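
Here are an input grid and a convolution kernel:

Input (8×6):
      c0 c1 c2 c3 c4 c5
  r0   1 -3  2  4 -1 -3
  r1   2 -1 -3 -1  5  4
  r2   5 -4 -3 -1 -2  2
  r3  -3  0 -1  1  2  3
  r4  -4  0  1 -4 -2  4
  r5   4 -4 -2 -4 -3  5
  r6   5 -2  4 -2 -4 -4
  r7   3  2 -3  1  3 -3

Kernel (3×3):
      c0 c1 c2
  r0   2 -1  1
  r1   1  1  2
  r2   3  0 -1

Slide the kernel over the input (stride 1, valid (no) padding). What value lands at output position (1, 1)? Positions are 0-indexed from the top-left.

The receptive field on the input at this output position is [-1 -3 -1 / -4 -3 -1 / 0 -1 1]. Elementwise product with the kernel and sum: -1·2 + -3·-1 + -1·1 + -4·1 + -3·1 + -1·2 + 0·3 + 1·-1.

-10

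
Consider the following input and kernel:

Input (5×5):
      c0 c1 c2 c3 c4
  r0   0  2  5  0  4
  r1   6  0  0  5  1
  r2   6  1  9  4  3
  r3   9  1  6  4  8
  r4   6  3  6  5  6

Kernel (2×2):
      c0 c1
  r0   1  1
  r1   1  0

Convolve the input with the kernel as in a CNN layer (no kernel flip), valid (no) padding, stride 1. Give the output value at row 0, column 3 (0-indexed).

9

The receptive field on the input at this output position is [0 4 / 5 1]. Elementwise product with the kernel and sum: 0·1 + 4·1 + 5·1.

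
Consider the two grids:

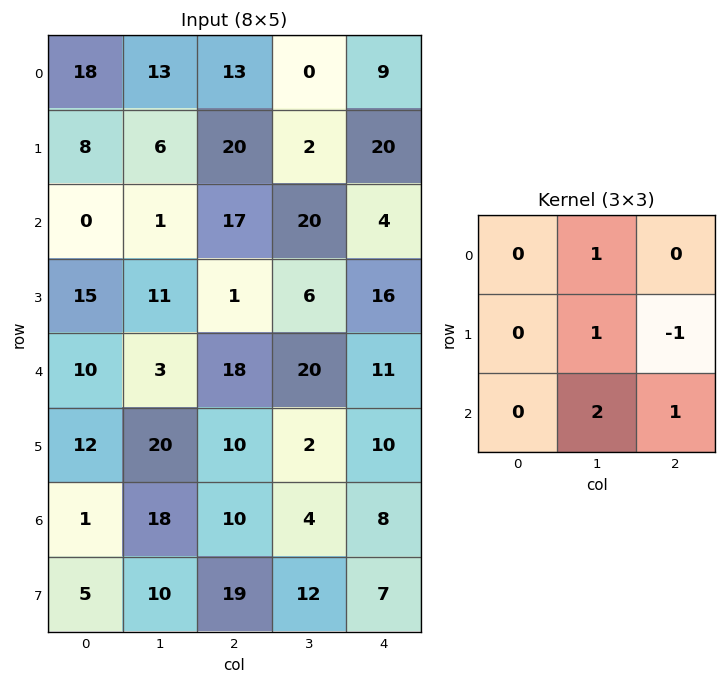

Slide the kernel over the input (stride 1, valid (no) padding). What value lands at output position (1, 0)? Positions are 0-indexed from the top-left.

The receptive field on the input at this output position is [8 6 20 / 0 1 17 / 15 11 1]. Elementwise product with the kernel and sum: 6·1 + 1·1 + 17·-1 + 11·2 + 1·1.

13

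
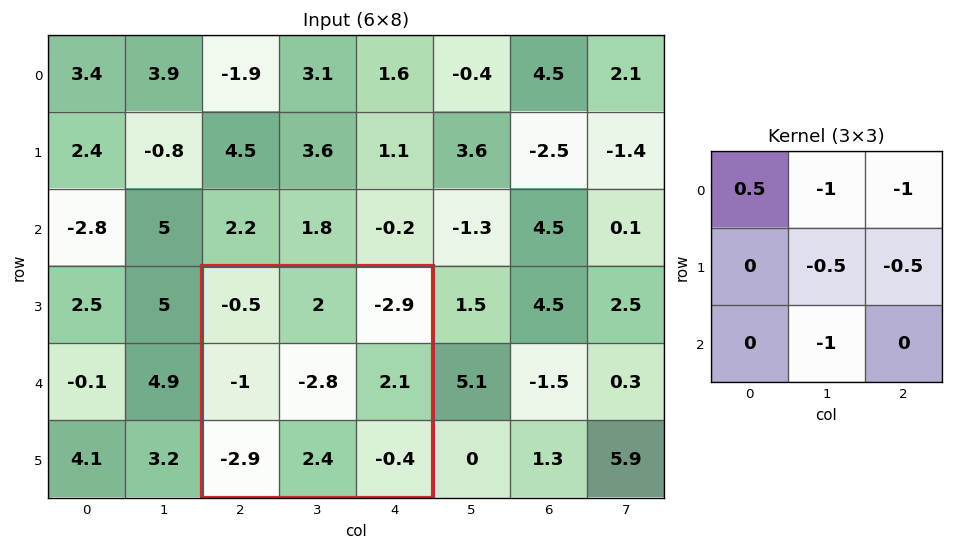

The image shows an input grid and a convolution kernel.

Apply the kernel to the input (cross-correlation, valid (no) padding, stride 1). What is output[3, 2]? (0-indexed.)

-1.4

The receptive field on the input at this output position is [-0.5 2 -2.9 / -1 -2.8 2.1 / -2.9 2.4 -0.4]. Elementwise product with the kernel and sum: -0.5·0.5 + 2·-1 + -2.9·-1 + -2.8·-0.5 + 2.1·-0.5 + 2.4·-1.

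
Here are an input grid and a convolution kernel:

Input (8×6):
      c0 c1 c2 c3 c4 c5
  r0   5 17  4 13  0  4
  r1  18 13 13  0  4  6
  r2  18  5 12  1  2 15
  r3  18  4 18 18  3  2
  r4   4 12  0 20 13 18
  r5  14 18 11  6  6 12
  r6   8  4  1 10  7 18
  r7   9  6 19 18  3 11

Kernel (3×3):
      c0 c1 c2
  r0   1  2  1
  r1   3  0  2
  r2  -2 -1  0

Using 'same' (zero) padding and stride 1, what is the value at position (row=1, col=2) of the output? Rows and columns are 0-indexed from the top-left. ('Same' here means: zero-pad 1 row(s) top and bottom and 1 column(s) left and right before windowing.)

55

The receptive field on the zero-padded input at this output position is [17 4 13 / 13 13 0 / 5 12 1]. Elementwise product with the kernel and sum: 17·1 + 4·2 + 13·1 + 13·3 + 0·2 + 5·-2 + 12·-1.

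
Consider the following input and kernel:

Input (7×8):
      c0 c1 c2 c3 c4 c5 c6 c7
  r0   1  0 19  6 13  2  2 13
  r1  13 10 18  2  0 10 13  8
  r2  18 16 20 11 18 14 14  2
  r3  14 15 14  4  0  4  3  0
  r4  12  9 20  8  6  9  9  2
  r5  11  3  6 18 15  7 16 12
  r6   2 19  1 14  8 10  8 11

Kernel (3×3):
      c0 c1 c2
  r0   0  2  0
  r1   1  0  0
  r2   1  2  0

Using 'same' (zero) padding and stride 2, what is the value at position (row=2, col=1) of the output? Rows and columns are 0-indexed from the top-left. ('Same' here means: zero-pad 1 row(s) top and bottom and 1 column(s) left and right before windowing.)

The receptive field on the zero-padded input at this output position is [15 14 4 / 9 20 8 / 3 6 18]. Elementwise product with the kernel and sum: 14·2 + 9·1 + 3·1 + 6·2.

52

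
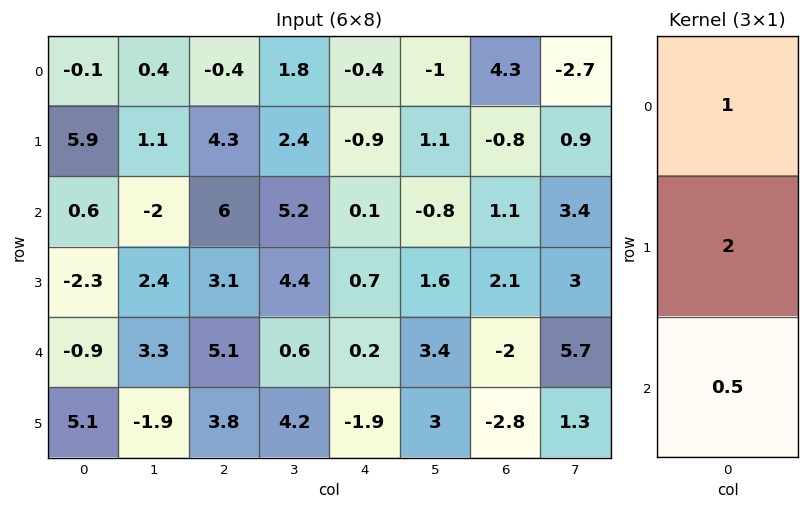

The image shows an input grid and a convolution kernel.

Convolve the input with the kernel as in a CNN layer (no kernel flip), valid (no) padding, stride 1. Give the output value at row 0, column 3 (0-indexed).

The receptive field on the input at this output position is [1.8 / 2.4 / 5.2]. Elementwise product with the kernel and sum: 1.8·1 + 2.4·2 + 5.2·0.5.

9.2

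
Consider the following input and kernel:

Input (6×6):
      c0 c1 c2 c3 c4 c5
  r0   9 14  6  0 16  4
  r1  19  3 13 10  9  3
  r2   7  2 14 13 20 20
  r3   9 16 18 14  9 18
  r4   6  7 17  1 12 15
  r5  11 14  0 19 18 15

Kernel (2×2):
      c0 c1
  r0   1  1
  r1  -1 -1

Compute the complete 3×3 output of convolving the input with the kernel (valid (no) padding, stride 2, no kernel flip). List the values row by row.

1 -17 8
-16 -5 13
-12 -1 -6

Output[0,0]: The receptive field on the input at this output position is [9 14 / 19 3]. Elementwise product with the kernel and sum: 9·1 + 14·1 + 19·-1 + 3·-1.
Output[0,1]: The receptive field on the input at this output position is [6 0 / 13 10]. Elementwise product with the kernel and sum: 6·1 + 0·1 + 13·-1 + 10·-1.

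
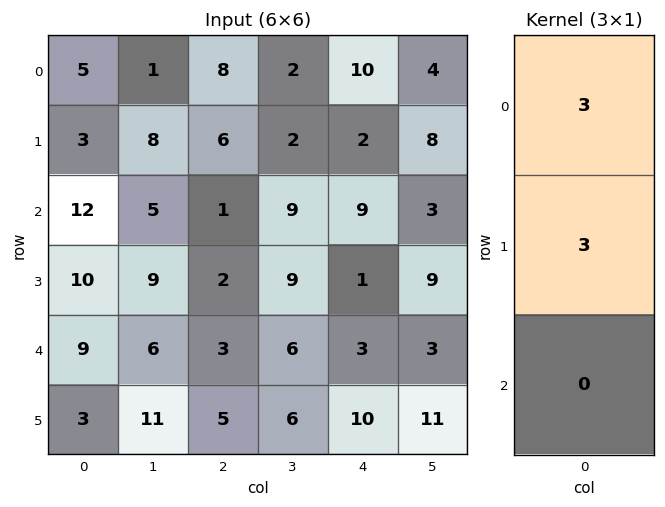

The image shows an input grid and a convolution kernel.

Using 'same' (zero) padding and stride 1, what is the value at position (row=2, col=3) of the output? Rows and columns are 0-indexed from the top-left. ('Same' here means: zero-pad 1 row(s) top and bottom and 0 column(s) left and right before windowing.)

The receptive field on the zero-padded input at this output position is [2 / 9 / 9]. Elementwise product with the kernel and sum: 2·3 + 9·3.

33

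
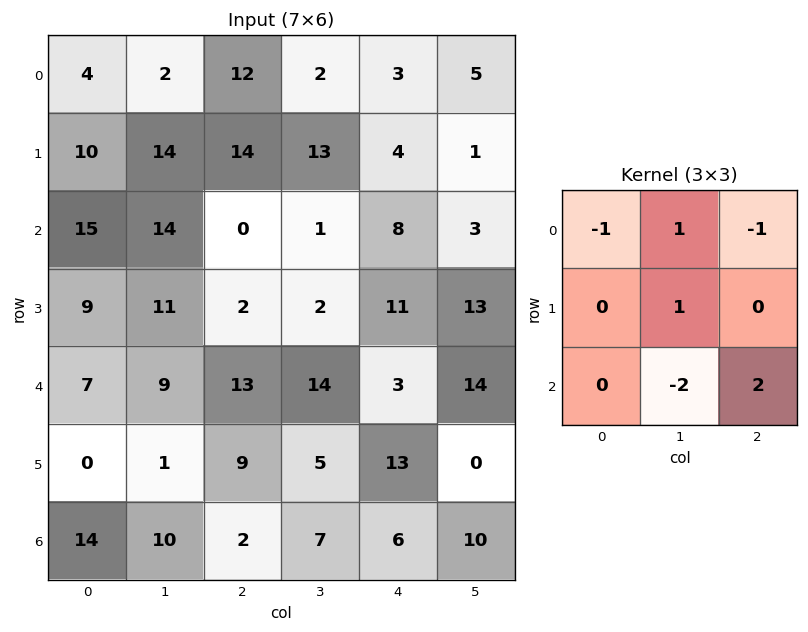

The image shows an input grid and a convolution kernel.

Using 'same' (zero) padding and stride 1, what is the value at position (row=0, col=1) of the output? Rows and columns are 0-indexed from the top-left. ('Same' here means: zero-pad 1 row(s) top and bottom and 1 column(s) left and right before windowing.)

2

The receptive field on the zero-padded input at this output position is [0 0 0 / 4 2 12 / 10 14 14]. Elementwise product with the kernel and sum: 0·-1 + 0·1 + 0·-1 + 2·1 + 14·-2 + 14·2.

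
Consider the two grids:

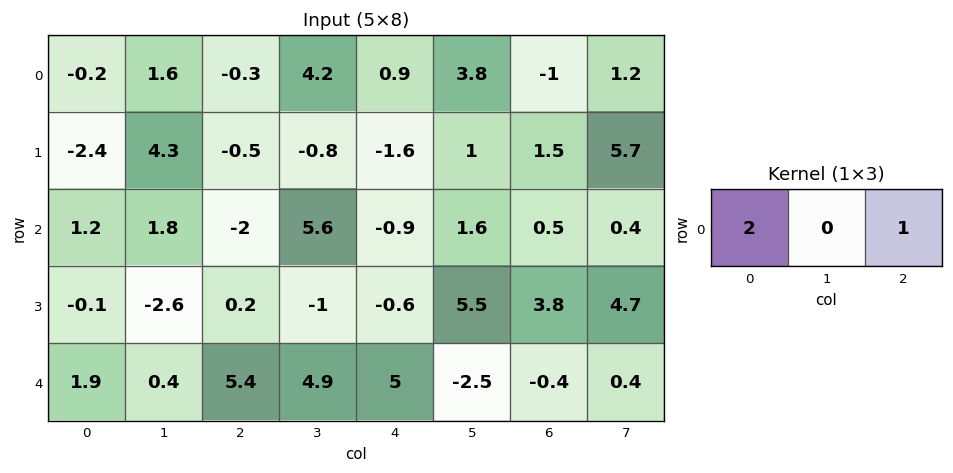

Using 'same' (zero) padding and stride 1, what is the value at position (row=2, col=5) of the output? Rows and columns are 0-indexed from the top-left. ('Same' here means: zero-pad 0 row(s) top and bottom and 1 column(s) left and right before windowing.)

The receptive field on the zero-padded input at this output position is [-0.9 1.6 0.5]. Elementwise product with the kernel and sum: -0.9·2 + 0.5·1.

-1.3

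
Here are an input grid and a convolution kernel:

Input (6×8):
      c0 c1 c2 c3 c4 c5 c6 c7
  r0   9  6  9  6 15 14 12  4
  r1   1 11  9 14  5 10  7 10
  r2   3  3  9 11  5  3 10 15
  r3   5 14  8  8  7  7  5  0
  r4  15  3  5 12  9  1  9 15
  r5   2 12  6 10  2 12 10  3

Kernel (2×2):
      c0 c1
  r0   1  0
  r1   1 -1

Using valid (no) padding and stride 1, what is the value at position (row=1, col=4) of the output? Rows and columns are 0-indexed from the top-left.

The receptive field on the input at this output position is [5 10 / 5 3]. Elementwise product with the kernel and sum: 5·1 + 5·1 + 3·-1.

7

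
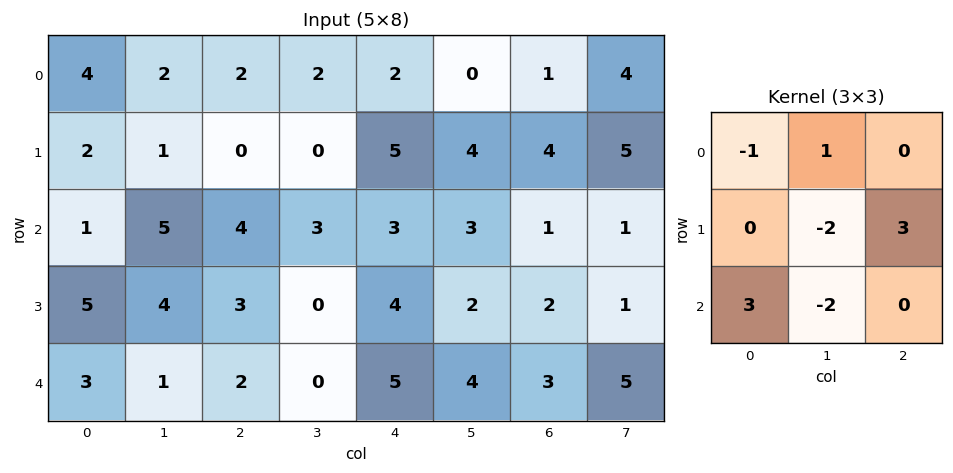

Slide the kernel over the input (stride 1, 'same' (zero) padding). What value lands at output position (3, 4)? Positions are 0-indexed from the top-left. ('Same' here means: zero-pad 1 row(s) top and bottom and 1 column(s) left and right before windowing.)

The receptive field on the zero-padded input at this output position is [3 3 3 / 0 4 2 / 0 5 4]. Elementwise product with the kernel and sum: 3·-1 + 3·1 + 4·-2 + 2·3 + 0·3 + 5·-2.

-12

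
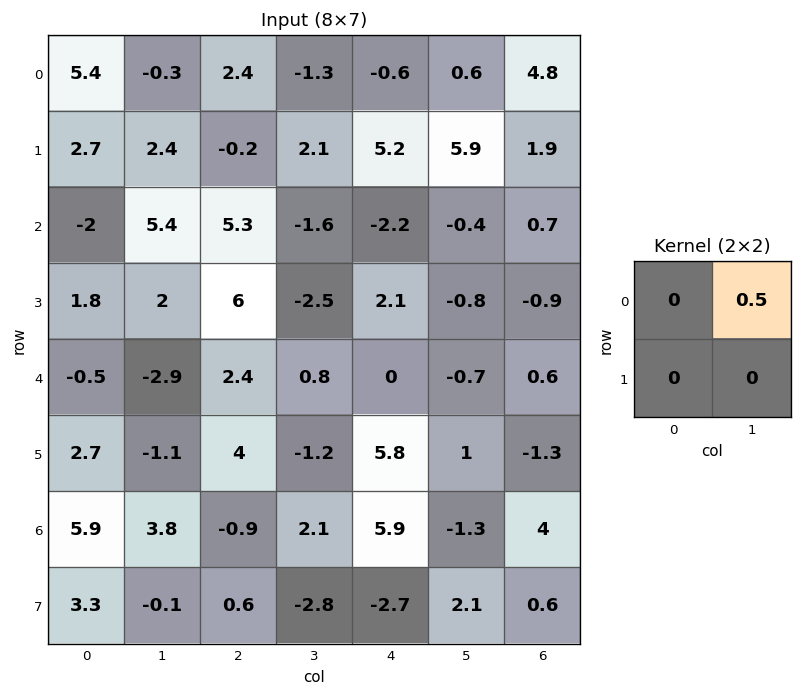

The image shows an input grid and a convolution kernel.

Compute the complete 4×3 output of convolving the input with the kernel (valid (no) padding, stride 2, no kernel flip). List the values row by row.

-0.15 -0.65 0.3
2.7 -0.8 -0.2
-1.45 0.4 -0.35
1.9 1.05 -0.65

Output[0,0]: The receptive field on the input at this output position is [5.4 -0.3 / 2.7 2.4]. Elementwise product with the kernel and sum: -0.3·0.5.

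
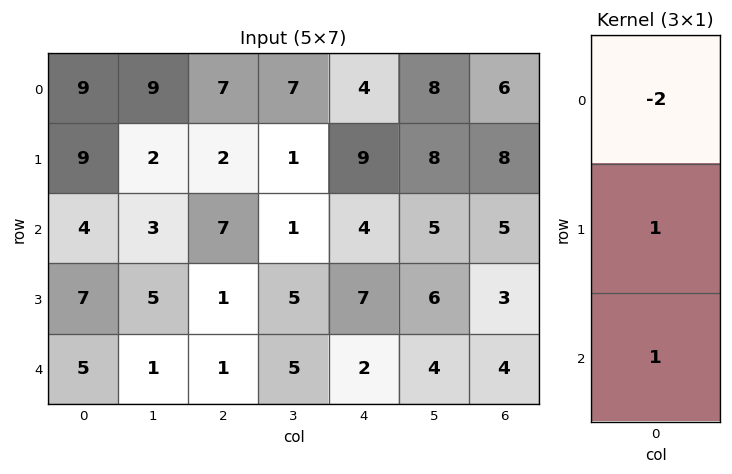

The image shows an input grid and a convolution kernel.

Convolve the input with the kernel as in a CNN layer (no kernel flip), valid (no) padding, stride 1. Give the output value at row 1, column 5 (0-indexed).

The receptive field on the input at this output position is [8 / 5 / 6]. Elementwise product with the kernel and sum: 8·-2 + 5·1 + 6·1.

-5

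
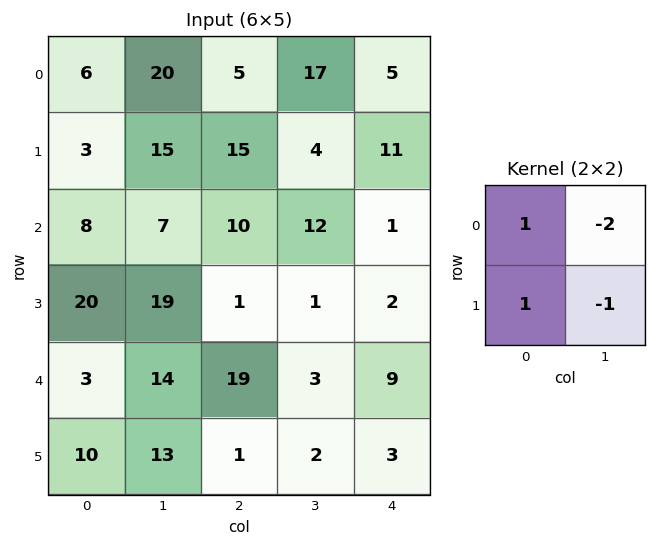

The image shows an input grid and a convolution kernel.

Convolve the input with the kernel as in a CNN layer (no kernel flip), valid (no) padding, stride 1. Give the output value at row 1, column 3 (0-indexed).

The receptive field on the input at this output position is [4 11 / 12 1]. Elementwise product with the kernel and sum: 4·1 + 11·-2 + 12·1 + 1·-1.

-7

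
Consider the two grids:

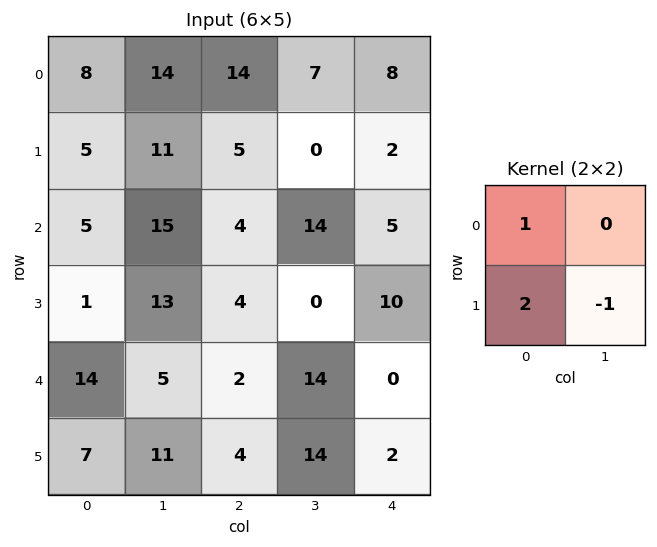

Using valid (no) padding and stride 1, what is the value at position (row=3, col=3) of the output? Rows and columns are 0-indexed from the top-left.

The receptive field on the input at this output position is [0 10 / 14 0]. Elementwise product with the kernel and sum: 0·1 + 14·2 + 0·-1.

28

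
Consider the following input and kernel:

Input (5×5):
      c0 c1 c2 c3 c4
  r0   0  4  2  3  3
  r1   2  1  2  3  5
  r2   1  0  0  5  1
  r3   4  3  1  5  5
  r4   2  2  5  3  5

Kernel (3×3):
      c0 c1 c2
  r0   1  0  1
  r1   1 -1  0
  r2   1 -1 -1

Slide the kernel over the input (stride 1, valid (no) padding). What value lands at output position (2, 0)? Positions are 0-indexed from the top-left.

The receptive field on the input at this output position is [1 0 0 / 4 3 1 / 2 2 5]. Elementwise product with the kernel and sum: 1·1 + 0·1 + 4·1 + 3·-1 + 2·1 + 2·-1 + 5·-1.

-3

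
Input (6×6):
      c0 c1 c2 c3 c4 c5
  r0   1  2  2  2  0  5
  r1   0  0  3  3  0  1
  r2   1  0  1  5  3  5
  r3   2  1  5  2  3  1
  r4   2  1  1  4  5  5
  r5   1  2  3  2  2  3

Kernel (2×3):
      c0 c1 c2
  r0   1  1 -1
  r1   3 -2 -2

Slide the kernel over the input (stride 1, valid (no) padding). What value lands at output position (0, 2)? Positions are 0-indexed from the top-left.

The receptive field on the input at this output position is [2 2 0 / 3 3 0]. Elementwise product with the kernel and sum: 2·1 + 2·1 + 0·-1 + 3·3 + 3·-2 + 0·-2.

7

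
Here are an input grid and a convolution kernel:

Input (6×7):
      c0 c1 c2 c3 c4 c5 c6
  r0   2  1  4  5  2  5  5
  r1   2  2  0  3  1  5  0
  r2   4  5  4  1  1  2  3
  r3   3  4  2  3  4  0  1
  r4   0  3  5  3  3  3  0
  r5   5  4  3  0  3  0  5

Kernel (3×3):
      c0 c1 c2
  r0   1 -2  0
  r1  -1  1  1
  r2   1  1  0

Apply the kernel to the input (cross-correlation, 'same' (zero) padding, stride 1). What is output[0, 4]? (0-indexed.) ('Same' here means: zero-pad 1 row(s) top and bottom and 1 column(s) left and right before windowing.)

6

The receptive field on the zero-padded input at this output position is [0 0 0 / 5 2 5 / 3 1 5]. Elementwise product with the kernel and sum: 0·1 + 0·-2 + 5·-1 + 2·1 + 5·1 + 3·1 + 1·1.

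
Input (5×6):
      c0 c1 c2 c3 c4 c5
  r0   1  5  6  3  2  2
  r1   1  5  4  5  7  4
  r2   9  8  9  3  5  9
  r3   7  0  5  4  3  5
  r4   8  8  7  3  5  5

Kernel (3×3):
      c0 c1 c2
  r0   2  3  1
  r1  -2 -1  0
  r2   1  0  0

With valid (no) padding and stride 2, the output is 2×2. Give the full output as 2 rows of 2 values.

25 19
45 25

Output[0,0]: The receptive field on the input at this output position is [1 5 6 / 1 5 4 / 9 8 9]. Elementwise product with the kernel and sum: 1·2 + 5·3 + 6·1 + 1·-2 + 5·-1 + 9·1.
Output[0,1]: The receptive field on the input at this output position is [6 3 2 / 4 5 7 / 9 3 5]. Elementwise product with the kernel and sum: 6·2 + 3·3 + 2·1 + 4·-2 + 5·-1 + 9·1.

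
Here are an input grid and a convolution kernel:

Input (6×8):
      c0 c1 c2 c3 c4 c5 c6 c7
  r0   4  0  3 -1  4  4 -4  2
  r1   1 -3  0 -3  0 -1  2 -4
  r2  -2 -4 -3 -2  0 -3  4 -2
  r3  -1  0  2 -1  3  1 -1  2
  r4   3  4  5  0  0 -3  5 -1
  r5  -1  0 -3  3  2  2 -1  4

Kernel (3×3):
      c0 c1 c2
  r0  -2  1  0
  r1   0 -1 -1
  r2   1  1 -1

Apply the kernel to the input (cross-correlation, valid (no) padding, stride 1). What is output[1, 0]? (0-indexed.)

-1

The receptive field on the input at this output position is [1 -3 0 / -2 -4 -3 / -1 0 2]. Elementwise product with the kernel and sum: 1·-2 + -3·1 + -4·-1 + -3·-1 + -1·1 + 0·1 + 2·-1.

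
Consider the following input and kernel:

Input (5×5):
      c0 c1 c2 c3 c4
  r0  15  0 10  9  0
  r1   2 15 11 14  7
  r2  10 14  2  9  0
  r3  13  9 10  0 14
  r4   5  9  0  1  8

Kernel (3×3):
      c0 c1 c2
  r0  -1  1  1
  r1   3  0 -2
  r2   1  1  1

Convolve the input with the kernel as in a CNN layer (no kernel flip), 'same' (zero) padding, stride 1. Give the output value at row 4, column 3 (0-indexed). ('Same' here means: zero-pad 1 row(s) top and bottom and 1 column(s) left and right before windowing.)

The receptive field on the zero-padded input at this output position is [10 0 14 / 0 1 8 / 0 0 0]. Elementwise product with the kernel and sum: 10·-1 + 0·1 + 14·1 + 0·3 + 8·-2 + 0·1 + 0·1 + 0·1.

-12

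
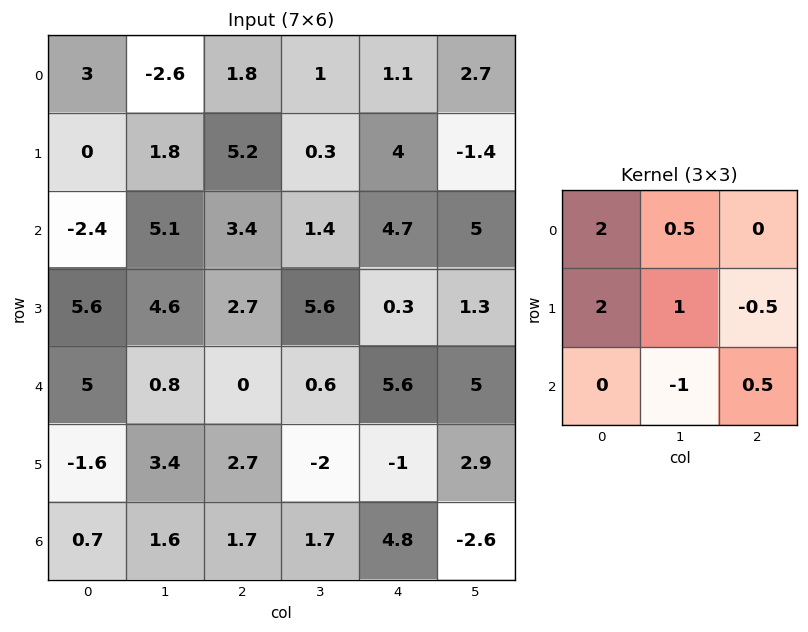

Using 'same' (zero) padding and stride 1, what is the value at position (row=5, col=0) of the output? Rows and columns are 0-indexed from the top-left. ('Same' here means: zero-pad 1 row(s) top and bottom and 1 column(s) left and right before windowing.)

The receptive field on the zero-padded input at this output position is [0 5 0.8 / 0 -1.6 3.4 / 0 0.7 1.6]. Elementwise product with the kernel and sum: 0·2 + 5·0.5 + 0·2 + -1.6·1 + 3.4·-0.5 + 0.7·-1 + 1.6·0.5.

-0.7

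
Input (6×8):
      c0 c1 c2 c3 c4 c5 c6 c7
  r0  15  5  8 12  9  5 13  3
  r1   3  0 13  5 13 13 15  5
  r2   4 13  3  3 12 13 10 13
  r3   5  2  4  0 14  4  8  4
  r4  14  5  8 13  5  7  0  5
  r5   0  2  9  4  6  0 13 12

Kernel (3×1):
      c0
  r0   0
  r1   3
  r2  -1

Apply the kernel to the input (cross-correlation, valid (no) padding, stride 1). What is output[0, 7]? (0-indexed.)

2

The receptive field on the input at this output position is [3 / 5 / 13]. Elementwise product with the kernel and sum: 5·3 + 13·-1.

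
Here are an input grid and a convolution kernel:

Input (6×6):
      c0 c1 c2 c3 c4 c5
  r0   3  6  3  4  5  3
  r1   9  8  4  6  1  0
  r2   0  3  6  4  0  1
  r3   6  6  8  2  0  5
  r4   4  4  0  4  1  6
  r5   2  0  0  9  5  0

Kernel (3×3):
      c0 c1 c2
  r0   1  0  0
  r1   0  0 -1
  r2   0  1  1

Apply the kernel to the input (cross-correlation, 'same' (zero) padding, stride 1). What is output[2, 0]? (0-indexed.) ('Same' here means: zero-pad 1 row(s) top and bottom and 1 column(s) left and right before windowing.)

The receptive field on the zero-padded input at this output position is [0 9 8 / 0 0 3 / 0 6 6]. Elementwise product with the kernel and sum: 0·1 + 3·-1 + 6·1 + 6·1.

9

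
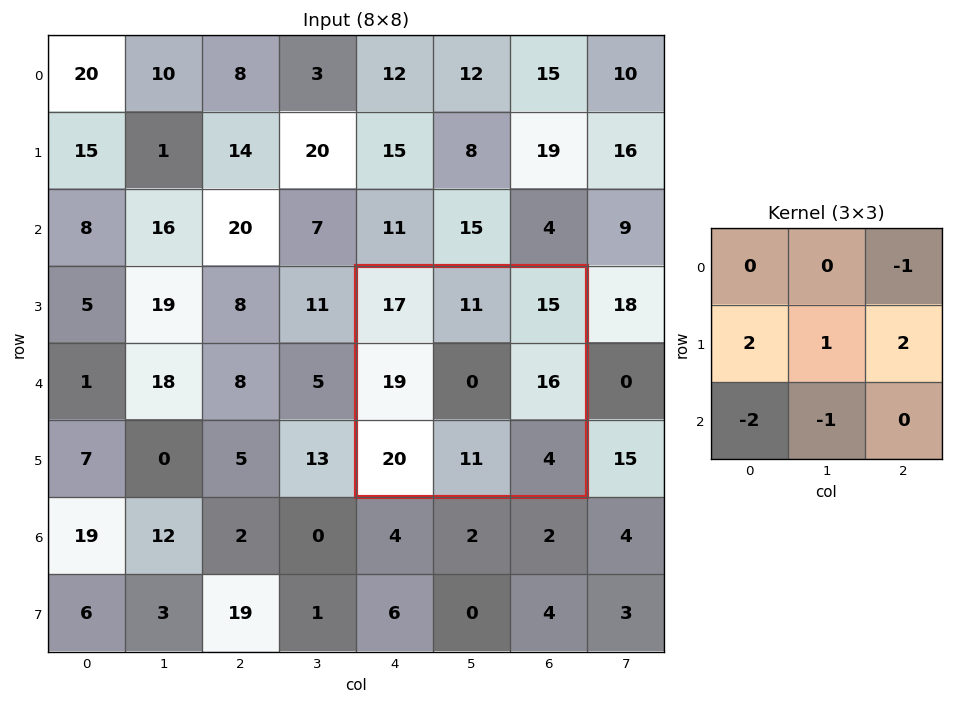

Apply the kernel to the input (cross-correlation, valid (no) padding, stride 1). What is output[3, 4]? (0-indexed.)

4

The receptive field on the input at this output position is [17 11 15 / 19 0 16 / 20 11 4]. Elementwise product with the kernel and sum: 15·-1 + 19·2 + 0·1 + 16·2 + 20·-2 + 11·-1.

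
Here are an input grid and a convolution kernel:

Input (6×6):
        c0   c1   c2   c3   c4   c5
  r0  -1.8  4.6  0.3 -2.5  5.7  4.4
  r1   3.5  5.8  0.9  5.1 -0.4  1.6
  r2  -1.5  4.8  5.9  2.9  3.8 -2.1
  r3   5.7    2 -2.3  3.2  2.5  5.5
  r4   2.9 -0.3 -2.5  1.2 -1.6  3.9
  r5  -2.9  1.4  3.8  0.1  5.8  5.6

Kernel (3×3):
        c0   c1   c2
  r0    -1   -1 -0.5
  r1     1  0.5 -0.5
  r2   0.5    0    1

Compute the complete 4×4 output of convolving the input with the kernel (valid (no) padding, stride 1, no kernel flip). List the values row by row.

8.15 5.35 9.75 -1.95
-11.25 1.25 1 7.45
0.55 -11.85 -15.5 0.55
-0.2 -2.65 4.45 -4.35

Output[0,0]: The receptive field on the input at this output position is [-1.8 4.6 0.3 / 3.5 5.8 0.9 / -1.5 4.8 5.9]. Elementwise product with the kernel and sum: -1.8·-1 + 4.6·-1 + 0.3·-0.5 + 3.5·1 + 5.8·0.5 + 0.9·-0.5 + -1.5·0.5 + 5.9·1.
Output[0,1]: The receptive field on the input at this output position is [4.6 0.3 -2.5 / 5.8 0.9 5.1 / 4.8 5.9 2.9]. Elementwise product with the kernel and sum: 4.6·-1 + 0.3·-1 + -2.5·-0.5 + 5.8·1 + 0.9·0.5 + 5.1·-0.5 + 4.8·0.5 + 2.9·1.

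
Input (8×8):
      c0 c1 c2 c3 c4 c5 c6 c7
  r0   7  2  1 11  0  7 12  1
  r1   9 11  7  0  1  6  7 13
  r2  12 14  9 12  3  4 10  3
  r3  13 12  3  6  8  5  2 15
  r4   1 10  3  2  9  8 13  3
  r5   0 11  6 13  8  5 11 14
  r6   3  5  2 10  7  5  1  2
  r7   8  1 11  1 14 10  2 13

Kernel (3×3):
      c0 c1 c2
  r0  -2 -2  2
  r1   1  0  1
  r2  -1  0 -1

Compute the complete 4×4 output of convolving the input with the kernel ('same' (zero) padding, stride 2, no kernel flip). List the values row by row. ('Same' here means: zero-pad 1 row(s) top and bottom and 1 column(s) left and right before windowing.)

-9 2 12 -11
6 -28 15 -13
-3 -30 -26 8
26 5 -28 -20

Output[0,0]: The receptive field on the zero-padded input at this output position is [0 0 0 / 0 7 2 / 0 9 11]. Elementwise product with the kernel and sum: 0·-2 + 0·-2 + 0·2 + 0·1 + 2·1 + 0·-1 + 11·-1.
Output[0,1]: The receptive field on the zero-padded input at this output position is [0 0 0 / 2 1 11 / 11 7 0]. Elementwise product with the kernel and sum: 0·-2 + 0·-2 + 0·2 + 2·1 + 11·1 + 11·-1 + 0·-1.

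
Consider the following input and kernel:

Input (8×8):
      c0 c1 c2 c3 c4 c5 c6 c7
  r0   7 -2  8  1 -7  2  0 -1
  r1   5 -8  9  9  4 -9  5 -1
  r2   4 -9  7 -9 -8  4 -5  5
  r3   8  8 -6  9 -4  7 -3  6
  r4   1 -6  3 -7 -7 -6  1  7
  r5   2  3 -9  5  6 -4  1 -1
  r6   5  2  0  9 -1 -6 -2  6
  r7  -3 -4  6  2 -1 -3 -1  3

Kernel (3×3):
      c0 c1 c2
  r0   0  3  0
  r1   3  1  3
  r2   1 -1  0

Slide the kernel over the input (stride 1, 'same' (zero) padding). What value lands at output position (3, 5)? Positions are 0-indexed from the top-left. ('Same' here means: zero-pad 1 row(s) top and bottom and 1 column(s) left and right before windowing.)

The receptive field on the zero-padded input at this output position is [-8 4 -5 / -4 7 -3 / -7 -6 1]. Elementwise product with the kernel and sum: 4·3 + -4·3 + 7·1 + -3·3 + -7·1 + -6·-1.

-3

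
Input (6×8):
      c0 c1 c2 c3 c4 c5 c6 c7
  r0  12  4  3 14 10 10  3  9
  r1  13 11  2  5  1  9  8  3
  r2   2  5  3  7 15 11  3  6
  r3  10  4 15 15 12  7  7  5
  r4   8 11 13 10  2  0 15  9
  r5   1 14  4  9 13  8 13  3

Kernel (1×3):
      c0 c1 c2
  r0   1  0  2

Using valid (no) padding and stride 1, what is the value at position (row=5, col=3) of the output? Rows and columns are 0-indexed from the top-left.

The receptive field on the input at this output position is [9 13 8]. Elementwise product with the kernel and sum: 9·1 + 8·2.

25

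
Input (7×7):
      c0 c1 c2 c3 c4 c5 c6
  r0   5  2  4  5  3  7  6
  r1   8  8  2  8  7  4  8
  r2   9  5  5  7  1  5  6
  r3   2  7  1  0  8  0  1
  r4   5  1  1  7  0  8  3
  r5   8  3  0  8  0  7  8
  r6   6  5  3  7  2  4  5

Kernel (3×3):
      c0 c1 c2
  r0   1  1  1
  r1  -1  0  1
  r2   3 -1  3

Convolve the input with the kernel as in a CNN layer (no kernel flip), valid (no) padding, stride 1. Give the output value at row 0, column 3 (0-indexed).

46

The receptive field on the input at this output position is [5 3 7 / 8 7 4 / 7 1 5]. Elementwise product with the kernel and sum: 5·1 + 3·1 + 7·1 + 8·-1 + 4·1 + 7·3 + 1·-1 + 5·3.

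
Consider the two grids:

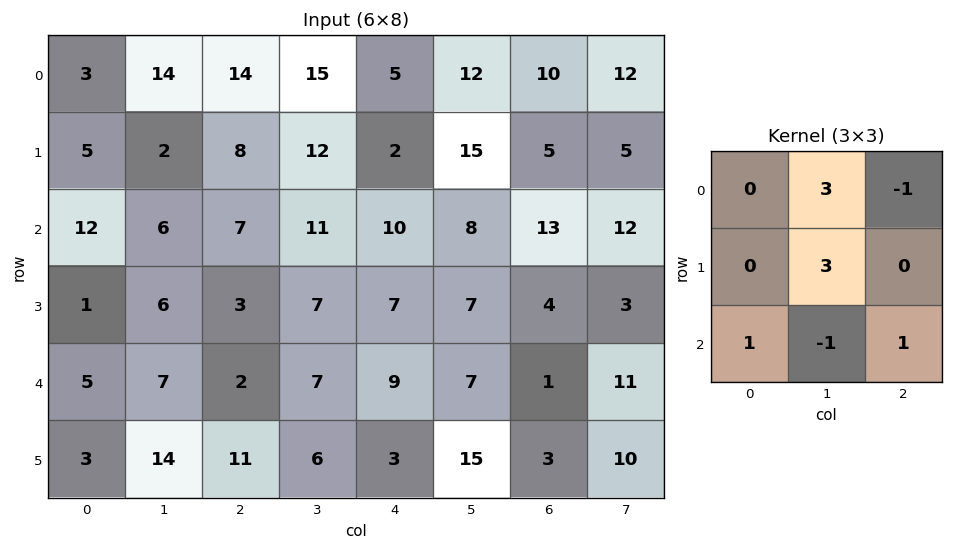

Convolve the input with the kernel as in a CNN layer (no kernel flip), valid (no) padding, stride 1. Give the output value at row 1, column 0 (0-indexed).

The receptive field on the input at this output position is [5 2 8 / 12 6 7 / 1 6 3]. Elementwise product with the kernel and sum: 2·3 + 8·-1 + 6·3 + 1·1 + 6·-1 + 3·1.

14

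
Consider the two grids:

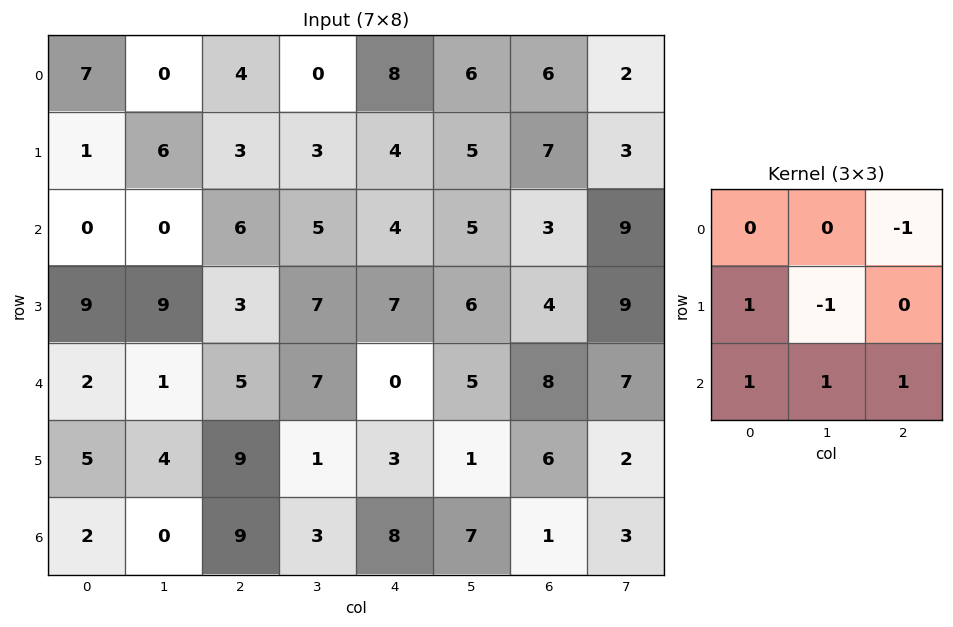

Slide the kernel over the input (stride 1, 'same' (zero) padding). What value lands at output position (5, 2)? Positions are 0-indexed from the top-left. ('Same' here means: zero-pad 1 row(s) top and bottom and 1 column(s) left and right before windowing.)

0

The receptive field on the zero-padded input at this output position is [1 5 7 / 4 9 1 / 0 9 3]. Elementwise product with the kernel and sum: 7·-1 + 4·1 + 9·-1 + 0·1 + 9·1 + 3·1.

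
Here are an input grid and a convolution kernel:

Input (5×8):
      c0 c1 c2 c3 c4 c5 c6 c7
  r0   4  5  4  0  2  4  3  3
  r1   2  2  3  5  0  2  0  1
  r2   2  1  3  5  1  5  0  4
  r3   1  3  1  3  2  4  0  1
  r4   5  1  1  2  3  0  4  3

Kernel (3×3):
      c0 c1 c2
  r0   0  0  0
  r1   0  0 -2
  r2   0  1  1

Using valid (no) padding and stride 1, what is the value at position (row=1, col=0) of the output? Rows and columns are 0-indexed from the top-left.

-2

The receptive field on the input at this output position is [2 2 3 / 2 1 3 / 1 3 1]. Elementwise product with the kernel and sum: 3·-2 + 3·1 + 1·1.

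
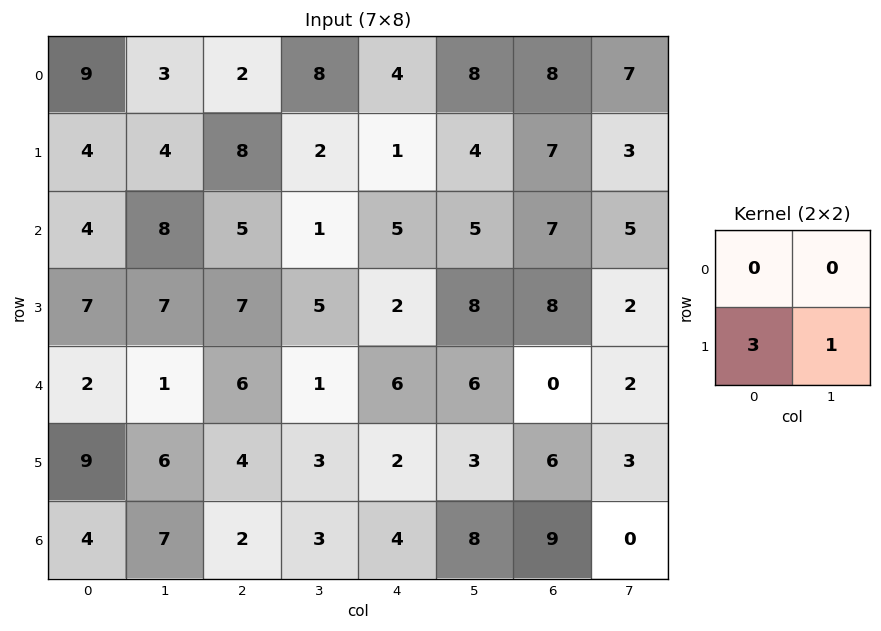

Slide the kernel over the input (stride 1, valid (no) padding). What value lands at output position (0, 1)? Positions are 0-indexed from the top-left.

20

The receptive field on the input at this output position is [3 2 / 4 8]. Elementwise product with the kernel and sum: 4·3 + 8·1.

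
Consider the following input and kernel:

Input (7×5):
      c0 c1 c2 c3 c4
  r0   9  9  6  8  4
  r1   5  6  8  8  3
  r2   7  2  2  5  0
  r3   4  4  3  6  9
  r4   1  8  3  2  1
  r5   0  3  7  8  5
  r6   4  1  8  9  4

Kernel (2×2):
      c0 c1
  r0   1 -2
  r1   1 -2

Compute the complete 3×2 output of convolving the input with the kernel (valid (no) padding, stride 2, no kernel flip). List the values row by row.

Output[0,0]: The receptive field on the input at this output position is [9 9 / 5 6]. Elementwise product with the kernel and sum: 9·1 + 9·-2 + 5·1 + 6·-2.
Output[0,1]: The receptive field on the input at this output position is [6 8 / 8 8]. Elementwise product with the kernel and sum: 6·1 + 8·-2 + 8·1 + 8·-2.

-16 -18
-1 -17
-21 -10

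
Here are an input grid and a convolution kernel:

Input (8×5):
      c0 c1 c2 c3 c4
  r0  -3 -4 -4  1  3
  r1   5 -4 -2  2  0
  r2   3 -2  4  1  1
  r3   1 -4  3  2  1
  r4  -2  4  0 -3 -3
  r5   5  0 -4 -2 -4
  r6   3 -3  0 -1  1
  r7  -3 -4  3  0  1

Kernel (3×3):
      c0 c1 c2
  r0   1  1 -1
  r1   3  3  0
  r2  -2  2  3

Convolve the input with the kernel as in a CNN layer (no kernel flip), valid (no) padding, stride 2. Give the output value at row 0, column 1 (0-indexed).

-9

The receptive field on the input at this output position is [-4 1 3 / -2 2 0 / 4 1 1]. Elementwise product with the kernel and sum: -4·1 + 1·1 + 3·-1 + -2·3 + 2·3 + 4·-2 + 1·2 + 1·3.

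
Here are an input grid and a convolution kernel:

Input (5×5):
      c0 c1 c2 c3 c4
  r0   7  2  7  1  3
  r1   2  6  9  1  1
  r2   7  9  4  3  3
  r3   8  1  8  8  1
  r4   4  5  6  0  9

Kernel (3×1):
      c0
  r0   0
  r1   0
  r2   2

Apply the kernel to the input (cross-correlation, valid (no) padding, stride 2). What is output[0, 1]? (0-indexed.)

The receptive field on the input at this output position is [7 / 9 / 4]. Elementwise product with the kernel and sum: 4·2.

8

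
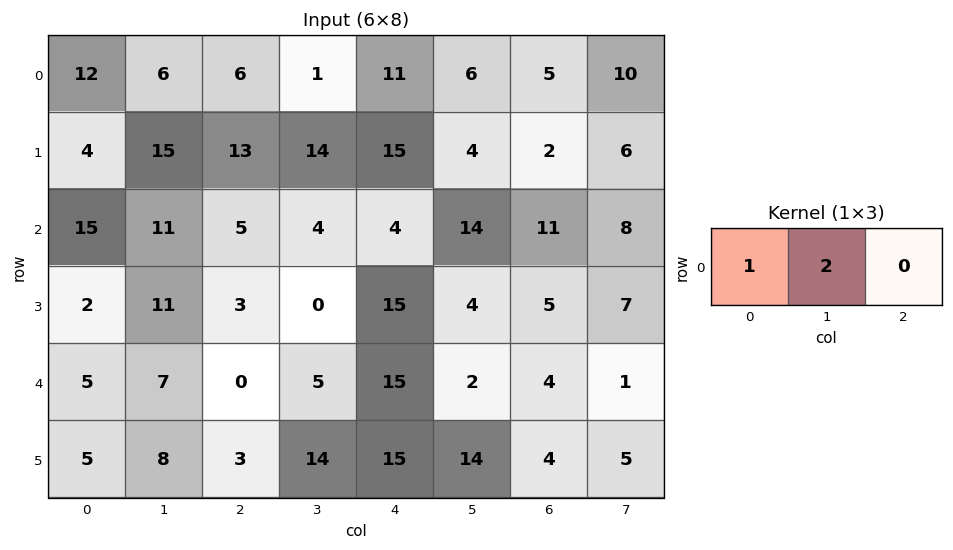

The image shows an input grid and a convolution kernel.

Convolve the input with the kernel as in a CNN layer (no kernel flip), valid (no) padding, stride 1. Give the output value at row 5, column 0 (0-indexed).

The receptive field on the input at this output position is [5 8 3]. Elementwise product with the kernel and sum: 5·1 + 8·2.

21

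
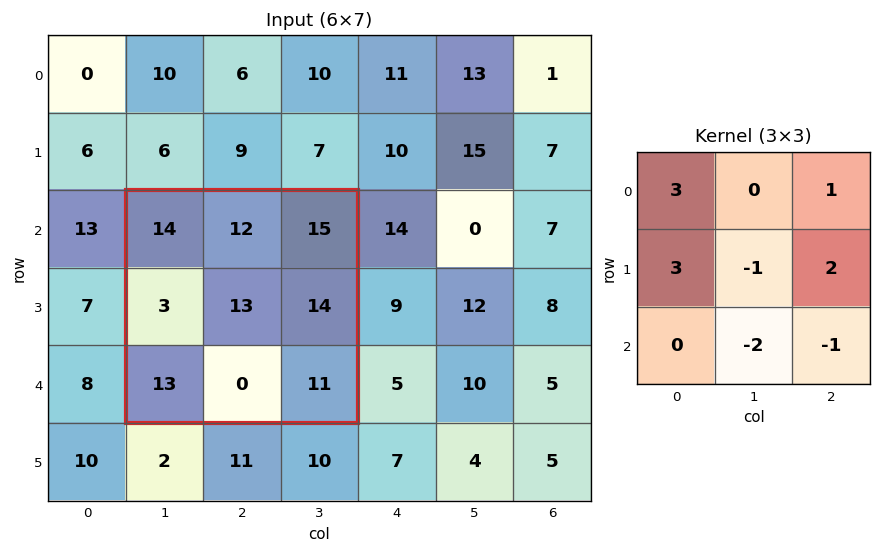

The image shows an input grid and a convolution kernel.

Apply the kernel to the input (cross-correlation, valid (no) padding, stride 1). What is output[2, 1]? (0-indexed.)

70

The receptive field on the input at this output position is [14 12 15 / 3 13 14 / 13 0 11]. Elementwise product with the kernel and sum: 14·3 + 15·1 + 3·3 + 13·-1 + 14·2 + 0·-2 + 11·-1.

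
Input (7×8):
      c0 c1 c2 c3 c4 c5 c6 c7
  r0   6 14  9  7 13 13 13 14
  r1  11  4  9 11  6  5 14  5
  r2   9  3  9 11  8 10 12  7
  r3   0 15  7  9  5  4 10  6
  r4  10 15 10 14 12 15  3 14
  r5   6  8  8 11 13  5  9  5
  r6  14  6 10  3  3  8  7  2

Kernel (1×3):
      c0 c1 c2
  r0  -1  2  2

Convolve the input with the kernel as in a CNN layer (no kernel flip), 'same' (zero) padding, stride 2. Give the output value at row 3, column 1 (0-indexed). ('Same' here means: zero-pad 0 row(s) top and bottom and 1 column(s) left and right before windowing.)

20

The receptive field on the zero-padded input at this output position is [6 10 3]. Elementwise product with the kernel and sum: 6·-1 + 10·2 + 3·2.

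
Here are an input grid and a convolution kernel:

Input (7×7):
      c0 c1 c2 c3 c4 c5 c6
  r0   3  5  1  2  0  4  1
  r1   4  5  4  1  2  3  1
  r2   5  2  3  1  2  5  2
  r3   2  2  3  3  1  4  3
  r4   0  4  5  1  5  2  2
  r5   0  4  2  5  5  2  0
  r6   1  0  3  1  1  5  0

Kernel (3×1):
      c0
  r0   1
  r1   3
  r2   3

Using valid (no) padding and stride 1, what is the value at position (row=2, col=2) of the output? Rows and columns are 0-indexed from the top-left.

The receptive field on the input at this output position is [3 / 3 / 5]. Elementwise product with the kernel and sum: 3·1 + 3·3 + 5·3.

27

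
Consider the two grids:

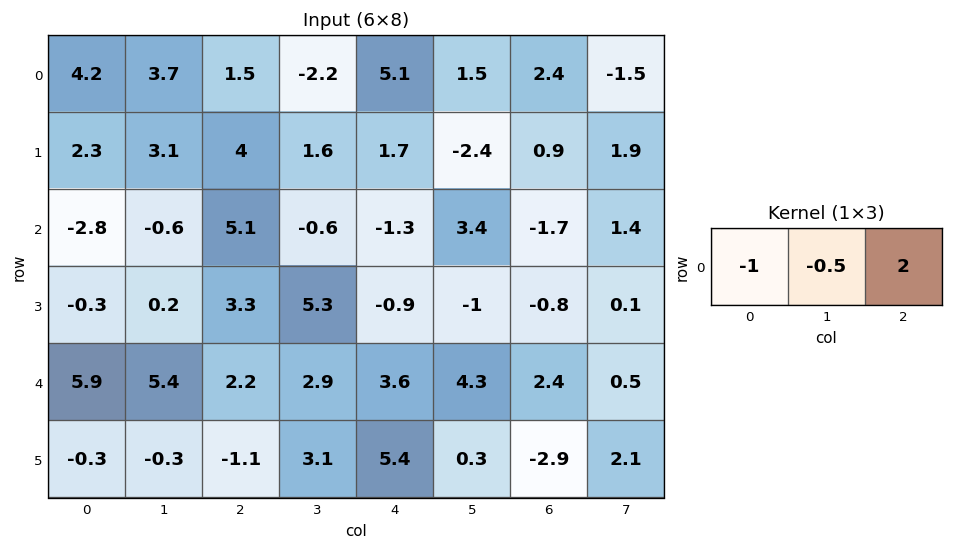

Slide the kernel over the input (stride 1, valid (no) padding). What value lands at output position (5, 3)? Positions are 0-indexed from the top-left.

The receptive field on the input at this output position is [3.1 5.4 0.3]. Elementwise product with the kernel and sum: 3.1·-1 + 5.4·-0.5 + 0.3·2.

-5.2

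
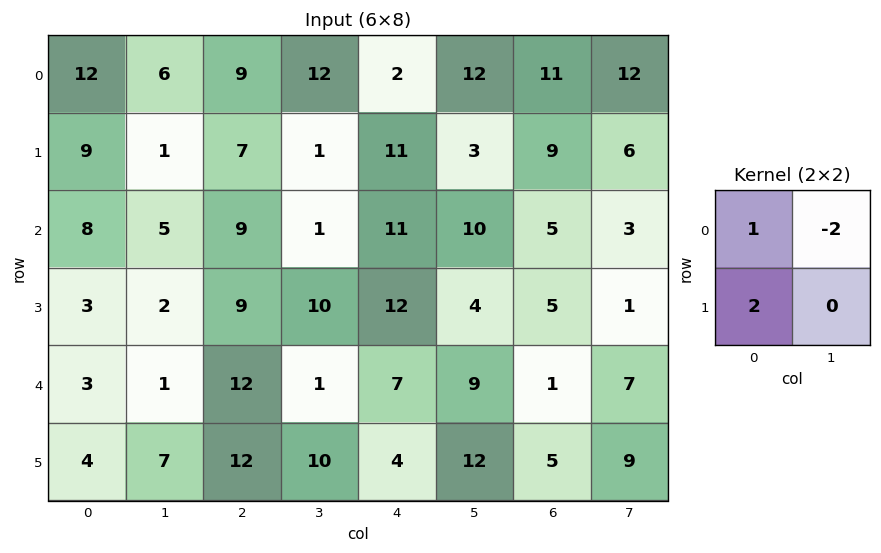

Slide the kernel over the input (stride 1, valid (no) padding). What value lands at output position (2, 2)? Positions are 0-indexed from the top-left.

25

The receptive field on the input at this output position is [9 1 / 9 10]. Elementwise product with the kernel and sum: 9·1 + 1·-2 + 9·2.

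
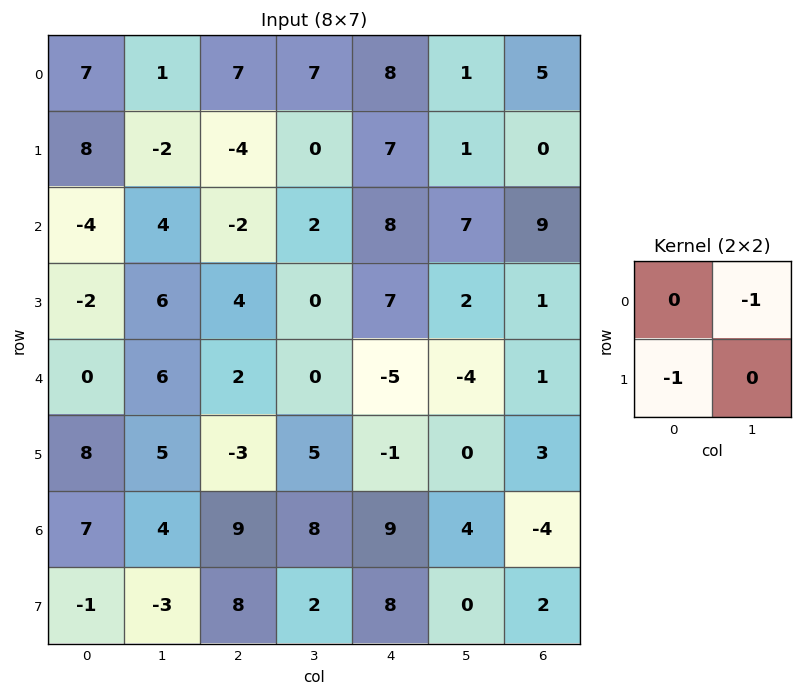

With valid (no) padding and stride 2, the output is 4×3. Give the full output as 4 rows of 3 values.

-9 -3 -8
-2 -6 -14
-14 3 5
-3 -16 -12

Output[0,0]: The receptive field on the input at this output position is [7 1 / 8 -2]. Elementwise product with the kernel and sum: 1·-1 + 8·-1.
Output[0,1]: The receptive field on the input at this output position is [7 7 / -4 0]. Elementwise product with the kernel and sum: 7·-1 + -4·-1.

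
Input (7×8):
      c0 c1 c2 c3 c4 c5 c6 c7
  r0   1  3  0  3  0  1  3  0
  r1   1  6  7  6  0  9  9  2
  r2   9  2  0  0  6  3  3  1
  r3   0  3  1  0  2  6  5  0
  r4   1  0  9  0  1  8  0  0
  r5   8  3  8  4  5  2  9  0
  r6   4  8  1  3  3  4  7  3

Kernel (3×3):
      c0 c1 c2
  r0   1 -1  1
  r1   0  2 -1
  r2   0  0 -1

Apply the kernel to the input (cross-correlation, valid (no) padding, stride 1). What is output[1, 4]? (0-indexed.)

The receptive field on the input at this output position is [0 9 9 / 6 3 3 / 2 6 5]. Elementwise product with the kernel and sum: 0·1 + 9·-1 + 9·1 + 3·2 + 3·-1 + 5·-1.

-2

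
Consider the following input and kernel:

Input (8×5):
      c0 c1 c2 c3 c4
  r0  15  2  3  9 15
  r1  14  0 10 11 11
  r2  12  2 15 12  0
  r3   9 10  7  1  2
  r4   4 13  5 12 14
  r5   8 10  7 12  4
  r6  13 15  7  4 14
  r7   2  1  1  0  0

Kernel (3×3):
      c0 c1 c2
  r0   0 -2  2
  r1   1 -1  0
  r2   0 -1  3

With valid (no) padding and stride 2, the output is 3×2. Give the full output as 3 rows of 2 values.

59 -1
27 12
-12 37

Output[0,0]: The receptive field on the input at this output position is [15 2 3 / 14 0 10 / 12 2 15]. Elementwise product with the kernel and sum: 2·-2 + 3·2 + 14·1 + 0·-1 + 2·-1 + 15·3.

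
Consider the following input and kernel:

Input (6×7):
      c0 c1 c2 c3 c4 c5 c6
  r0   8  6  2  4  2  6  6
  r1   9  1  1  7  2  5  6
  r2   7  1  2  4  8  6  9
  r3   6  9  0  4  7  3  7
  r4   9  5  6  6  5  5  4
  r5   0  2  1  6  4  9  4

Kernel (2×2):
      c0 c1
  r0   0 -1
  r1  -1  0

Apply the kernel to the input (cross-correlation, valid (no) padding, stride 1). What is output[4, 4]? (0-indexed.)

-9

The receptive field on the input at this output position is [5 5 / 4 9]. Elementwise product with the kernel and sum: 5·-1 + 4·-1.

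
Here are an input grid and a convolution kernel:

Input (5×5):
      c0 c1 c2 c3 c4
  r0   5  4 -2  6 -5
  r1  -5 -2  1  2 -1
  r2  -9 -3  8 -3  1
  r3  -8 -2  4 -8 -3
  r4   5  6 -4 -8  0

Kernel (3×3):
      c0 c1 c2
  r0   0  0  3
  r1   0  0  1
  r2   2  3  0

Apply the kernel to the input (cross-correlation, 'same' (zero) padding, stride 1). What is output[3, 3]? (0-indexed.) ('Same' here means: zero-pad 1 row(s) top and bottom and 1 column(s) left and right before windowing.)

-32

The receptive field on the zero-padded input at this output position is [8 -3 1 / 4 -8 -3 / -4 -8 0]. Elementwise product with the kernel and sum: 1·3 + -3·1 + -4·2 + -8·3.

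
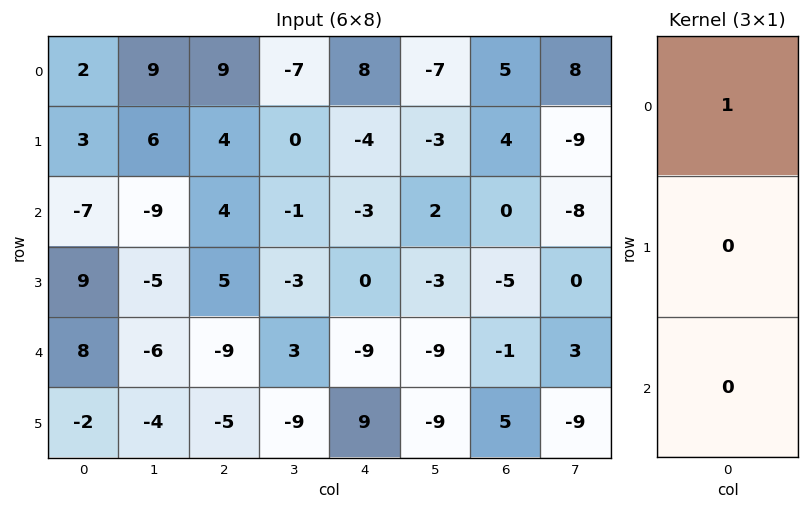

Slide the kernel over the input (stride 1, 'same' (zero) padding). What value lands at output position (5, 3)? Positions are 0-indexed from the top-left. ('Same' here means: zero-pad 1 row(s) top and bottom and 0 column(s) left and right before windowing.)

3

The receptive field on the zero-padded input at this output position is [3 / -9 / 0]. Elementwise product with the kernel and sum: 3·1.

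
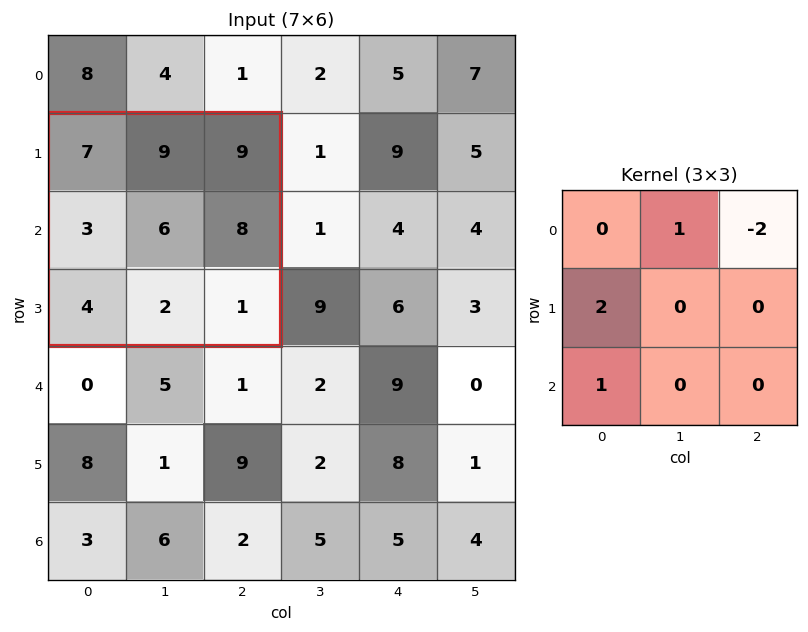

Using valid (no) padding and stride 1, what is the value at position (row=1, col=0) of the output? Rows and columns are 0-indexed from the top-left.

1

The receptive field on the input at this output position is [7 9 9 / 3 6 8 / 4 2 1]. Elementwise product with the kernel and sum: 9·1 + 9·-2 + 3·2 + 4·1.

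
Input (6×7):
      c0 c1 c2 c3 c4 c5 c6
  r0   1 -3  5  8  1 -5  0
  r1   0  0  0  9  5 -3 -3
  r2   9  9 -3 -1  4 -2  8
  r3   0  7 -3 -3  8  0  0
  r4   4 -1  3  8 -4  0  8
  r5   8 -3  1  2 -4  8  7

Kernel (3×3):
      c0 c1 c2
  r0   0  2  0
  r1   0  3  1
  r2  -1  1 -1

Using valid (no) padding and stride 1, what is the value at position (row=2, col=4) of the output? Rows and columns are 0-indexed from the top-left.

The receptive field on the input at this output position is [4 -2 8 / 8 0 0 / -4 0 8]. Elementwise product with the kernel and sum: -2·2 + 0·3 + 0·1 + -4·-1 + 0·1 + 8·-1.

-8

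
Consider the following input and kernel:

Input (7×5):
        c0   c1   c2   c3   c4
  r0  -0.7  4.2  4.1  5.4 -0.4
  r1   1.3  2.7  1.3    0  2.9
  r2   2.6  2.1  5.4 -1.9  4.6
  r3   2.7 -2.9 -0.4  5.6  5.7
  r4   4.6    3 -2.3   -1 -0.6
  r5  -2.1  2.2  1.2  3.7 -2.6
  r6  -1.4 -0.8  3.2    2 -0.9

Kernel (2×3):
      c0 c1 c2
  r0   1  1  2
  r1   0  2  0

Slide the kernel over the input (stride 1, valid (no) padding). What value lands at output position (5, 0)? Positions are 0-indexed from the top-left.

The receptive field on the input at this output position is [-2.1 2.2 1.2 / -1.4 -0.8 3.2]. Elementwise product with the kernel and sum: -2.1·1 + 2.2·1 + 1.2·2 + -0.8·2.

0.9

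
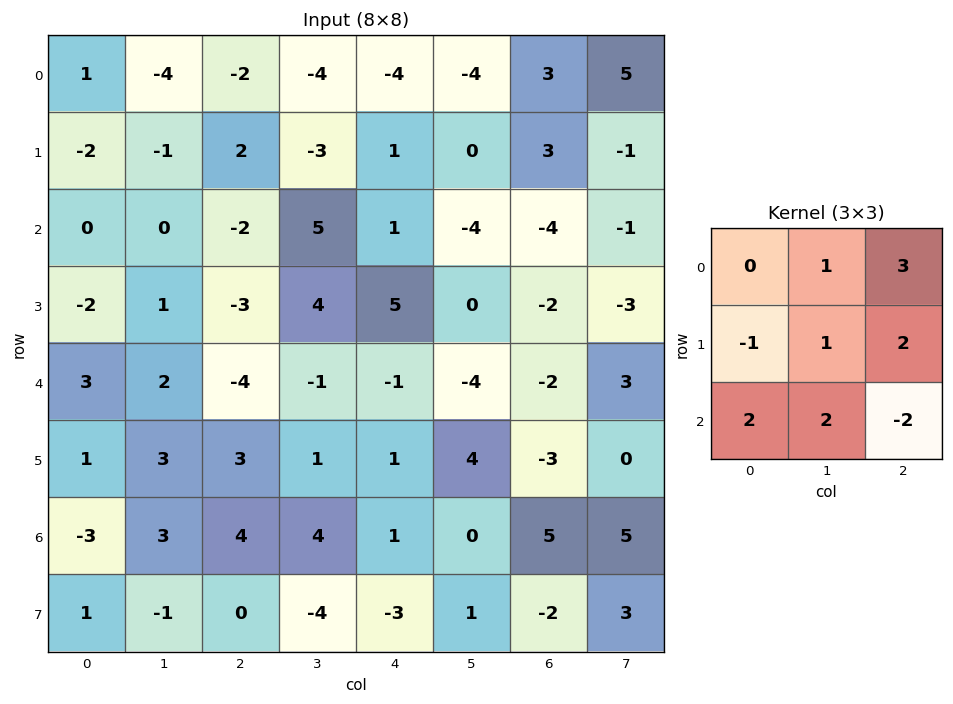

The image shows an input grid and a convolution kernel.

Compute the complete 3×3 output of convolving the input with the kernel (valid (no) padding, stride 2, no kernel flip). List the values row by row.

Output[0,0]: The receptive field on the input at this output position is [1 -4 -2 / -2 -1 2 / 0 0 -2]. Elementwise product with the kernel and sum: -4·1 + -2·3 + -2·-1 + -1·1 + 2·2 + 0·2 + 0·2 + -2·-2.

-1 -15 12
9 17 -31
-10 10 -21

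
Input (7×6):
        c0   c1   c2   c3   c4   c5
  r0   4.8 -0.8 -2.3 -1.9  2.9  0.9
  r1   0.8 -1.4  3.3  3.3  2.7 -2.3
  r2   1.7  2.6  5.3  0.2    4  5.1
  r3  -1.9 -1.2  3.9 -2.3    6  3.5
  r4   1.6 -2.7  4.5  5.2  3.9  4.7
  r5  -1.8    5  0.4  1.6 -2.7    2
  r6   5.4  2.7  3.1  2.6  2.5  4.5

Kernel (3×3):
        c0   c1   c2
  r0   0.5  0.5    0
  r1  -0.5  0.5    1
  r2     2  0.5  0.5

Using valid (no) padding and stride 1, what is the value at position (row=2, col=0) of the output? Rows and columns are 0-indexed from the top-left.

The receptive field on the input at this output position is [1.7 2.6 5.3 / -1.9 -1.2 3.9 / 1.6 -2.7 4.5]. Elementwise product with the kernel and sum: 1.7·0.5 + 2.6·0.5 + -1.9·-0.5 + -1.2·0.5 + 3.9·1 + 1.6·2 + -2.7·0.5 + 4.5·0.5.

10.5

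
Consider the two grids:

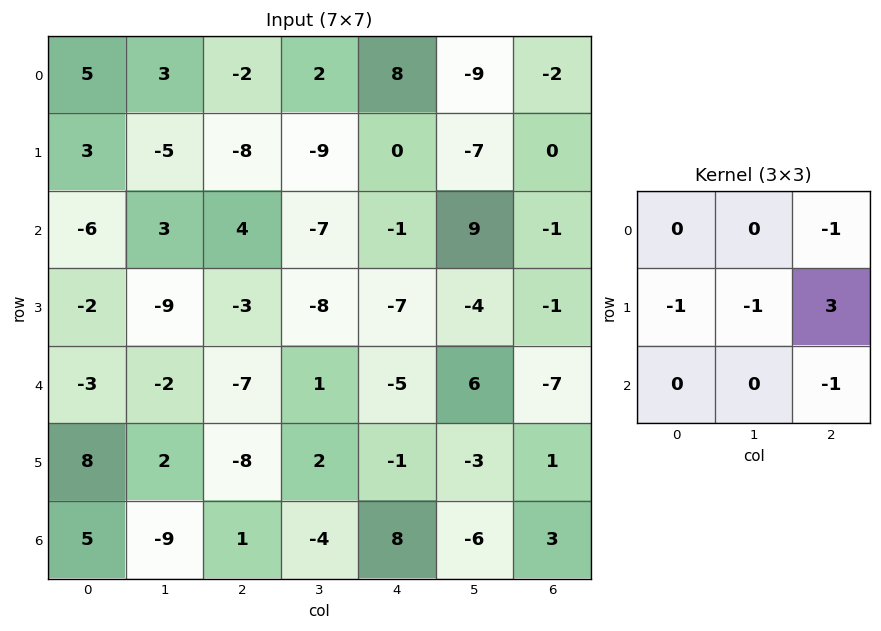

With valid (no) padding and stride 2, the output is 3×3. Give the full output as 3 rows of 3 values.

Output[0,0]: The receptive field on the input at this output position is [5 3 -2 / 3 -5 -8 / -6 3 4]. Elementwise product with the kernel and sum: -2·-1 + 3·-1 + -5·-1 + -8·3 + 4·-1.

-24 10 10
5 -4 16
-28 0 11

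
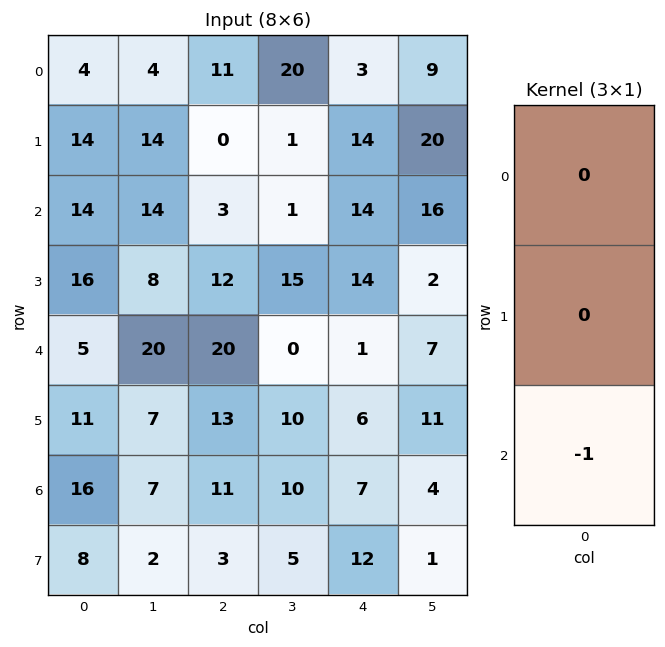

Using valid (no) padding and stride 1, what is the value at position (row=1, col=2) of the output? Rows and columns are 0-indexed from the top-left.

The receptive field on the input at this output position is [0 / 3 / 12]. Elementwise product with the kernel and sum: 12·-1.

-12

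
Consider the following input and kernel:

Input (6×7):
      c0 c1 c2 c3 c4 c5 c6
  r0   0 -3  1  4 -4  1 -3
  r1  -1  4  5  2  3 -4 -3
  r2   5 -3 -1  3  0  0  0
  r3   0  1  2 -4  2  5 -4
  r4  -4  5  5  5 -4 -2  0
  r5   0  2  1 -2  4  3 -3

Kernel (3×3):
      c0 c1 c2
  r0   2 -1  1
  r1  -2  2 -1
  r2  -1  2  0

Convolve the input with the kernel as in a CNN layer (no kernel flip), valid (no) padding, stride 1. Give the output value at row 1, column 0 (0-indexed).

-14

The receptive field on the input at this output position is [-1 4 5 / 5 -3 -1 / 0 1 2]. Elementwise product with the kernel and sum: -1·2 + 4·-1 + 5·1 + 5·-2 + -3·2 + -1·-1 + 0·-1 + 1·2.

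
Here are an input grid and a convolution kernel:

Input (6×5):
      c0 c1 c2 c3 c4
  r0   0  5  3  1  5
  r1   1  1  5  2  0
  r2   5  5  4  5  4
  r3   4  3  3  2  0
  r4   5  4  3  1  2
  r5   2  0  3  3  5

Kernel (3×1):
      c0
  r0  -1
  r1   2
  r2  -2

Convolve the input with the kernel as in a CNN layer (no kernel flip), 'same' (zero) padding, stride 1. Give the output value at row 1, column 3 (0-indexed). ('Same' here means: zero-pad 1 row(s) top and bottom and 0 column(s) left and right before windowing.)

-7

The receptive field on the zero-padded input at this output position is [1 / 2 / 5]. Elementwise product with the kernel and sum: 1·-1 + 2·2 + 5·-2.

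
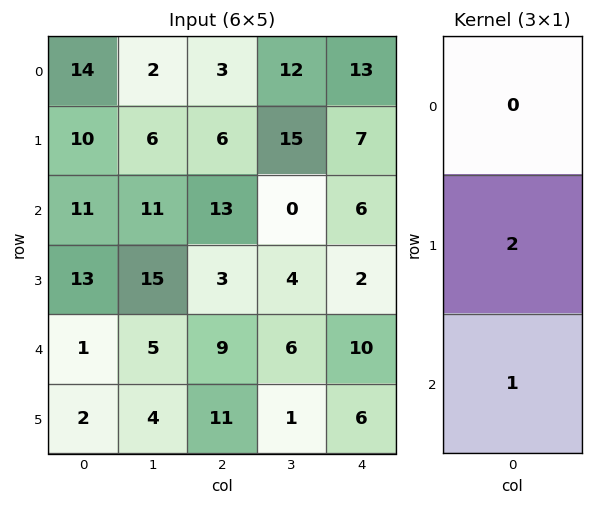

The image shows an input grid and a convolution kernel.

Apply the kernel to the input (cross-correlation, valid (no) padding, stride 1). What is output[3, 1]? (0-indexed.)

The receptive field on the input at this output position is [15 / 5 / 4]. Elementwise product with the kernel and sum: 5·2 + 4·1.

14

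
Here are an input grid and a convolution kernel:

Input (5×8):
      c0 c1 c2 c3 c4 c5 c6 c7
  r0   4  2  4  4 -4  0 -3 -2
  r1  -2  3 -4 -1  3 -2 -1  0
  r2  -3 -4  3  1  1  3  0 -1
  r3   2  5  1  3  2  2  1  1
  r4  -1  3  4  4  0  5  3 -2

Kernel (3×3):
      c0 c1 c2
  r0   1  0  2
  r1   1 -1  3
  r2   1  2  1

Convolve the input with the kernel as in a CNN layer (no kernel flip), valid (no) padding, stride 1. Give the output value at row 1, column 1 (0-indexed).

7

The receptive field on the input at this output position is [3 -4 -1 / -4 3 1 / 5 1 3]. Elementwise product with the kernel and sum: 3·1 + -1·2 + -4·1 + 3·-1 + 1·3 + 5·1 + 1·2 + 3·1.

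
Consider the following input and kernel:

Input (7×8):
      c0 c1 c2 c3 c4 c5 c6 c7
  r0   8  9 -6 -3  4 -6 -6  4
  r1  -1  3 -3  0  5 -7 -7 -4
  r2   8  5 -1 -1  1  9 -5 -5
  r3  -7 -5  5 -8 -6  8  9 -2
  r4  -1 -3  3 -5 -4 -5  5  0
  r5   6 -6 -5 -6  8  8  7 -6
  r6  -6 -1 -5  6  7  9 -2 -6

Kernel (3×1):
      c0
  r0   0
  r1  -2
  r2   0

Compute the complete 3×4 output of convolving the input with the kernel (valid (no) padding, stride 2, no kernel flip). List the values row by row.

Output[0,0]: The receptive field on the input at this output position is [8 / -1 / 8]. Elementwise product with the kernel and sum: -1·-2.
Output[0,1]: The receptive field on the input at this output position is [-6 / -3 / -1]. Elementwise product with the kernel and sum: -3·-2.

2 6 -10 14
14 -10 12 -18
-12 10 -16 -14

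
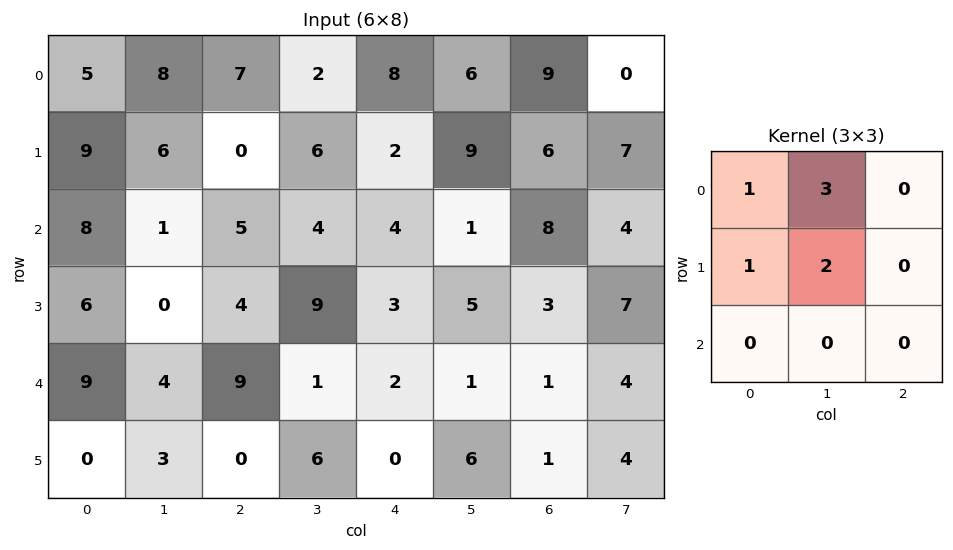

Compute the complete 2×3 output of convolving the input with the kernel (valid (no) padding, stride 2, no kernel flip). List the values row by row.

50 25 46
17 39 20

Output[0,0]: The receptive field on the input at this output position is [5 8 7 / 9 6 0 / 8 1 5]. Elementwise product with the kernel and sum: 5·1 + 8·3 + 9·1 + 6·2.
Output[0,1]: The receptive field on the input at this output position is [7 2 8 / 0 6 2 / 5 4 4]. Elementwise product with the kernel and sum: 7·1 + 2·3 + 0·1 + 6·2.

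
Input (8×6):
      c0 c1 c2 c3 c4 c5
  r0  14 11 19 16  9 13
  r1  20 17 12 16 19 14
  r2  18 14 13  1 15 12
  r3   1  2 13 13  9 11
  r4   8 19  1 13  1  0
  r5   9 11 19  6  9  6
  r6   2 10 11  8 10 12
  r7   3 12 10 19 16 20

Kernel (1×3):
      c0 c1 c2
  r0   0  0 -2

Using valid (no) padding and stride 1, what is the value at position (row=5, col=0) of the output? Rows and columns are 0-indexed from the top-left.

-38

The receptive field on the input at this output position is [9 11 19]. Elementwise product with the kernel and sum: 19·-2.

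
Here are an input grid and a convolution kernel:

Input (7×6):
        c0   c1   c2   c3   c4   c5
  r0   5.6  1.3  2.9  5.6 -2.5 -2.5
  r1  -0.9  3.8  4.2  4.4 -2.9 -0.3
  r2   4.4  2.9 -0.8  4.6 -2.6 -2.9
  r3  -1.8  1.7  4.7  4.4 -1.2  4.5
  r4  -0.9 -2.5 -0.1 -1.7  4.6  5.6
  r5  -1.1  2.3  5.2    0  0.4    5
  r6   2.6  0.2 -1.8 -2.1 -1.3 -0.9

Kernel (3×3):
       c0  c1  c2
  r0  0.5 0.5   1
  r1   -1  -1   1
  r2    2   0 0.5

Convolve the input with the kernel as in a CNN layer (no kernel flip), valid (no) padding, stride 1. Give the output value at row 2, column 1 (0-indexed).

The receptive field on the input at this output position is [2.9 -0.8 4.6 / 1.7 4.7 4.4 / -2.5 -0.1 -1.7]. Elementwise product with the kernel and sum: 2.9·0.5 + -0.8·0.5 + 4.6·1 + 1.7·-1 + 4.7·-1 + 4.4·1 + -2.5·2 + -1.7·0.5.

-2.2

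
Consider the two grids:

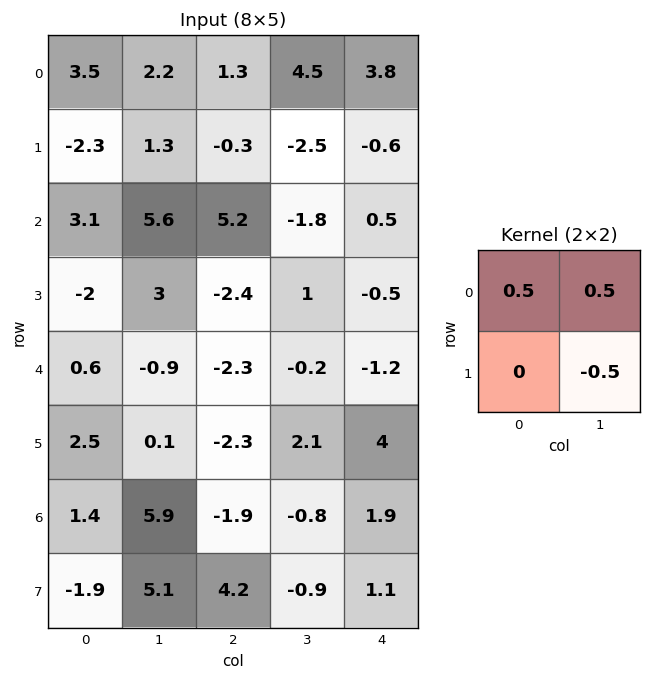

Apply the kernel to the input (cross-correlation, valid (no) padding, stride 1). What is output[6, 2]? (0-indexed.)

-0.9

The receptive field on the input at this output position is [-1.9 -0.8 / 4.2 -0.9]. Elementwise product with the kernel and sum: -1.9·0.5 + -0.8·0.5 + -0.9·-0.5.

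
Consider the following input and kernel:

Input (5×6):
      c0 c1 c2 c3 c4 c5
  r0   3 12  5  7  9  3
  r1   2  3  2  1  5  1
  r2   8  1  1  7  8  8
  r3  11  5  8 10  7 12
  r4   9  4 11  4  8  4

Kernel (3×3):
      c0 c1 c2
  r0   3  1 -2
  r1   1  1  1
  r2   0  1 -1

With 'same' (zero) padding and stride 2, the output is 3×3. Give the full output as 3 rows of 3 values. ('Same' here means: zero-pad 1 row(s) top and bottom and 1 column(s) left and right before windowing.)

Output[0,0]: The receptive field on the zero-padded input at this output position is [0 0 0 / 0 3 12 / 0 2 3]. Elementwise product with the kernel and sum: 0·3 + 0·1 + 0·-2 + 0·1 + 3·1 + 12·1 + 2·1 + 3·-1.
Output[0,1]: The receptive field on the zero-padded input at this output position is [0 0 0 / 12 5 7 / 3 2 1]. Elementwise product with the kernel and sum: 0·3 + 0·1 + 0·-2 + 12·1 + 5·1 + 7·1 + 2·1 + 1·-1.

14 25 23
11 16 24
14 22 29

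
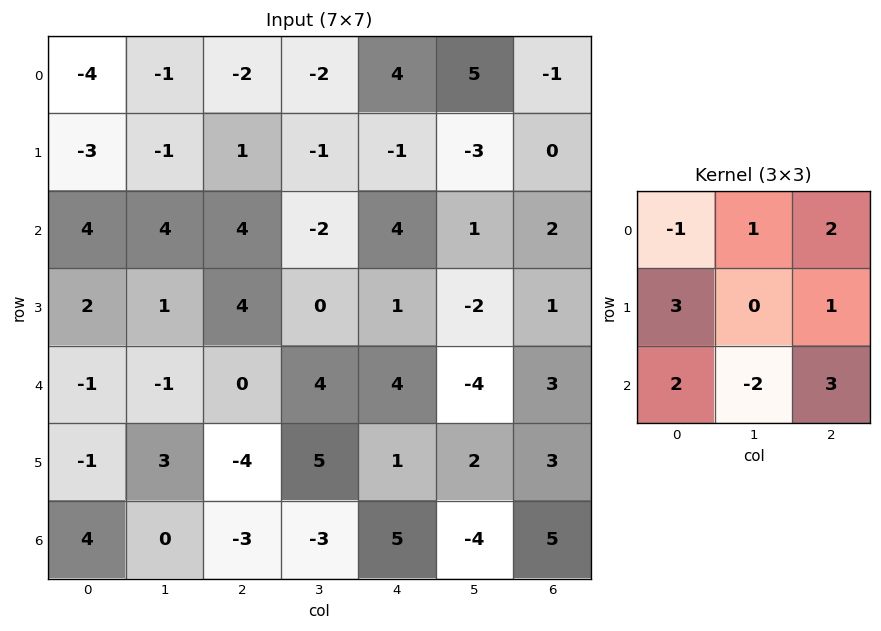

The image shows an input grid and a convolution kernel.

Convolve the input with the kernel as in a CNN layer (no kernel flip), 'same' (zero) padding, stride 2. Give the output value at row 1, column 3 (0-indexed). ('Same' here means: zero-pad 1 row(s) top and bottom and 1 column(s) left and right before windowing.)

0

The receptive field on the zero-padded input at this output position is [-3 0 0 / 1 2 0 / -2 1 0]. Elementwise product with the kernel and sum: -3·-1 + 0·1 + 0·2 + 1·3 + 0·1 + -2·2 + 1·-2 + 0·3.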